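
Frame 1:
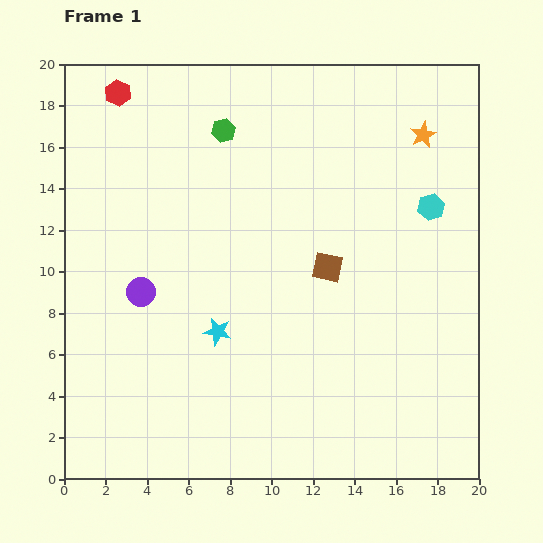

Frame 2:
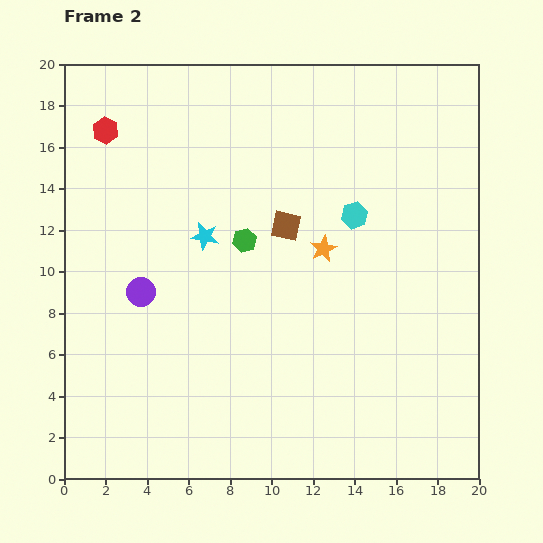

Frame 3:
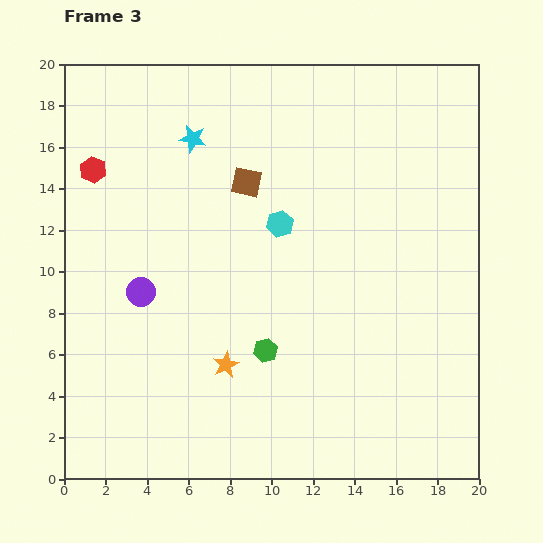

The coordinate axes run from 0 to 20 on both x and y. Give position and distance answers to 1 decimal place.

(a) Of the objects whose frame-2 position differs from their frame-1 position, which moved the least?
the red hexagon

(moved 1.9)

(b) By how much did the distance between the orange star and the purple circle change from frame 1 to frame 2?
-6.6

Distance in frame 1: 15.6. Distance in frame 2: 9.0.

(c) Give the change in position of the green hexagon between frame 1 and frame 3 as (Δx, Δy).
(2.0, -10.6)

The green hexagon was at (7.7, 16.8) in frame 1 and (9.7, 6.2) in frame 3.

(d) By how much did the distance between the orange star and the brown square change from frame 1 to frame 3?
+1.0

Distance in frame 1: 7.9. Distance in frame 3: 8.9.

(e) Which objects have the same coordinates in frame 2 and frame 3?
the purple circle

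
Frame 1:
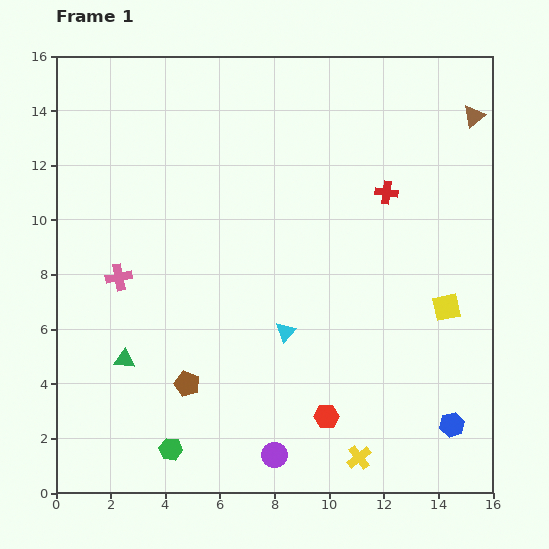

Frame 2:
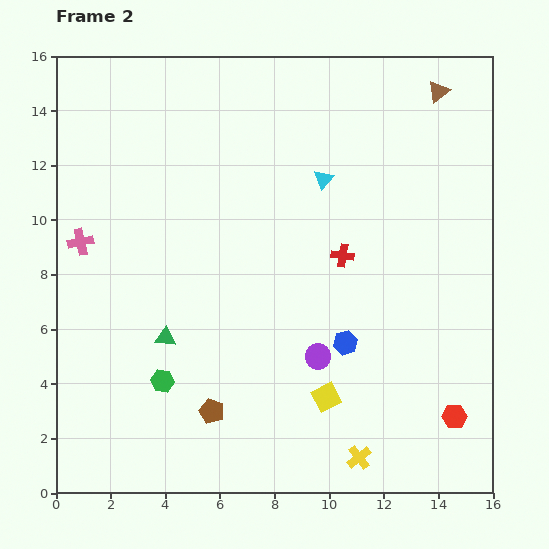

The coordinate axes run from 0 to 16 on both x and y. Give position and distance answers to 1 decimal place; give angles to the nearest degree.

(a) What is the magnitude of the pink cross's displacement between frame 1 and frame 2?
1.9

The pink cross moved from (2.3, 7.9) to (0.9, 9.2), a distance of √(1.4² + 1.3²) ≈ 1.9.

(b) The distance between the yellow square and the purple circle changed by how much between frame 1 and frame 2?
-6.8

Distance in frame 1: 8.3. Distance in frame 2: 1.5.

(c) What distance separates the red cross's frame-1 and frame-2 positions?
2.8

The red cross moved from (12.1, 11.0) to (10.5, 8.7), a distance of √(1.6² + 2.3²) ≈ 2.8.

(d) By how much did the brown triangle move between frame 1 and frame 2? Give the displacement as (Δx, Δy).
(-1.3, 0.9)

The brown triangle was at (15.3, 13.8) in frame 1 and (14.0, 14.7) in frame 2.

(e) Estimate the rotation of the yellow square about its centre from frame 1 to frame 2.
16° counter-clockwise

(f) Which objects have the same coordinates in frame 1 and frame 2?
the yellow cross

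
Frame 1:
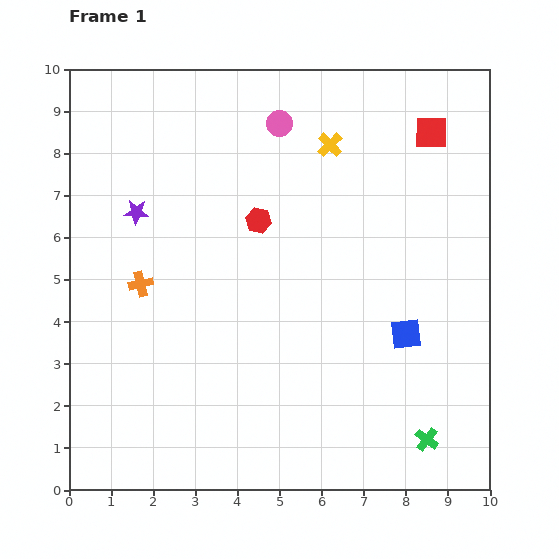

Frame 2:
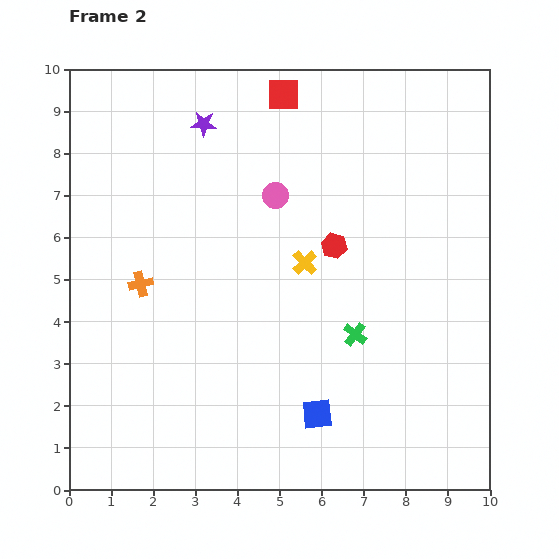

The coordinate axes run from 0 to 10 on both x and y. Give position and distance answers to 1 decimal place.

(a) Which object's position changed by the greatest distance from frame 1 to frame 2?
the red square

(moved 3.6; next 3.0)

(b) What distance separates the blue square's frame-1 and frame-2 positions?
2.8

The blue square moved from (8.0, 3.7) to (5.9, 1.8), a distance of √(2.1² + 1.9²) ≈ 2.8.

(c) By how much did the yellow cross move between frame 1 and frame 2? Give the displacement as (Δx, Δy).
(-0.6, -2.8)

The yellow cross was at (6.2, 8.2) in frame 1 and (5.6, 5.4) in frame 2.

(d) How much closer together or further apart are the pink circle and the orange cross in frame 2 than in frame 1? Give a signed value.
-1.2

Distance in frame 1: 5.0. Distance in frame 2: 3.8.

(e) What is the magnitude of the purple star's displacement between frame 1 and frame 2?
2.6

The purple star moved from (1.6, 6.6) to (3.2, 8.7), a distance of √(1.6² + 2.1²) ≈ 2.6.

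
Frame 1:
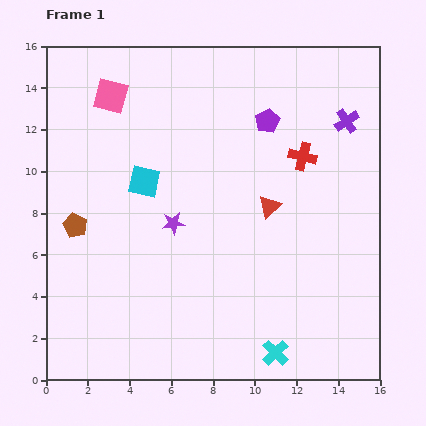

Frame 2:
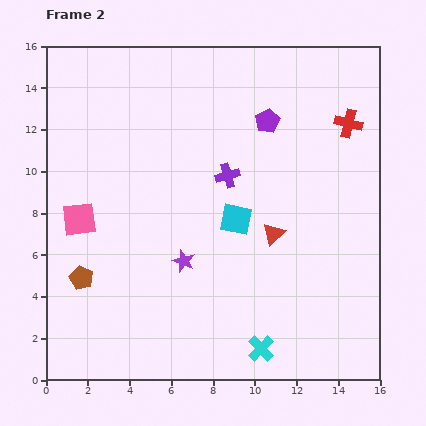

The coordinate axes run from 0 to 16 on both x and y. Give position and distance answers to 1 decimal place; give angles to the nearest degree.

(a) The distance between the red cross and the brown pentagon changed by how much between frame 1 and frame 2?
+3.4

Distance in frame 1: 11.4. Distance in frame 2: 14.8.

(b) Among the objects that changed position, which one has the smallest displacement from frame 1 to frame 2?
the cyan cross

(moved 0.7)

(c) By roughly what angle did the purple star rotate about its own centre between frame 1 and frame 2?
30° clockwise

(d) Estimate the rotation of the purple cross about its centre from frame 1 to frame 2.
18° clockwise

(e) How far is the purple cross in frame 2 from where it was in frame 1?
6.3

The purple cross moved from (14.4, 12.4) to (8.7, 9.8), a distance of √(5.7² + 2.6²) ≈ 6.3.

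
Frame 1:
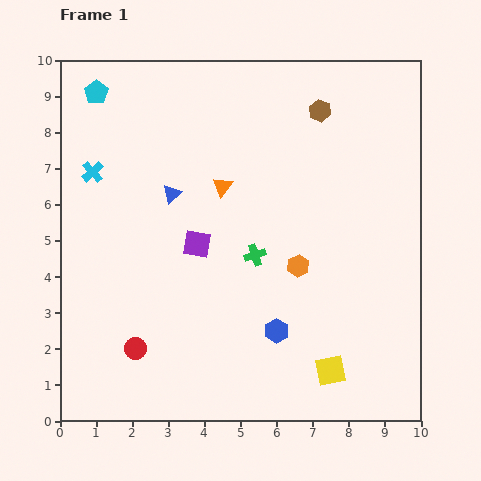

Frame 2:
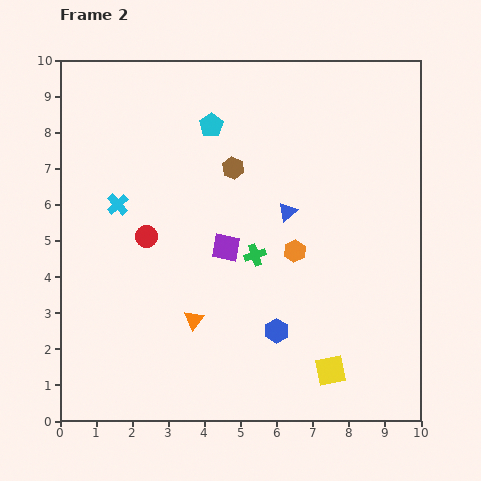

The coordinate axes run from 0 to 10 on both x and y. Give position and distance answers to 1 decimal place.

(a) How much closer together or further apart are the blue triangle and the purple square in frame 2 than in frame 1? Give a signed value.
+0.4

Distance in frame 1: 1.6. Distance in frame 2: 2.0.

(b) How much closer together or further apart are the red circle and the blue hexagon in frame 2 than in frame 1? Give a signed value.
+0.5

Distance in frame 1: 3.9. Distance in frame 2: 4.4.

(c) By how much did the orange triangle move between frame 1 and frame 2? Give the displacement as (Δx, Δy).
(-0.8, -3.7)

The orange triangle was at (4.5, 6.5) in frame 1 and (3.7, 2.8) in frame 2.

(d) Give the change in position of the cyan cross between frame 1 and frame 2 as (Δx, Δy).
(0.7, -0.9)

The cyan cross was at (0.9, 6.9) in frame 1 and (1.6, 6.0) in frame 2.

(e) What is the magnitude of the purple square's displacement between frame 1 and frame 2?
0.8

The purple square moved from (3.8, 4.9) to (4.6, 4.8), a distance of √(0.8² + 0.1²) ≈ 0.8.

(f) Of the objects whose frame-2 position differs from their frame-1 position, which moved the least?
the orange hexagon

(moved 0.4)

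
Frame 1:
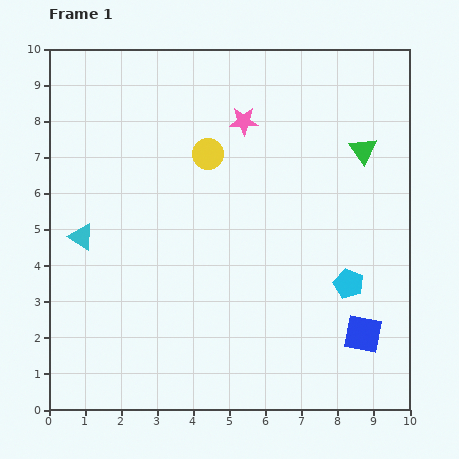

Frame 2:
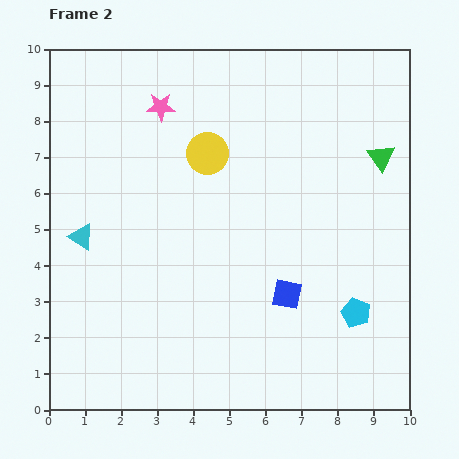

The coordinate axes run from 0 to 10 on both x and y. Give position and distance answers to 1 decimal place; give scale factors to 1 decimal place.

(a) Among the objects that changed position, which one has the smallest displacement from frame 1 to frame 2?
the green triangle

(moved 0.5)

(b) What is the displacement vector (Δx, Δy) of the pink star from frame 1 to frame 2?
(-2.3, 0.4)

The pink star was at (5.4, 8.0) in frame 1 and (3.1, 8.4) in frame 2.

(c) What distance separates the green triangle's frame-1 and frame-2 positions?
0.5

The green triangle moved from (8.7, 7.2) to (9.2, 7.0), a distance of √(0.5² + 0.2²) ≈ 0.5.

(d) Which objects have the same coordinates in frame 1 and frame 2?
the yellow circle, the cyan triangle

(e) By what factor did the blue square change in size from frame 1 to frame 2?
0.8×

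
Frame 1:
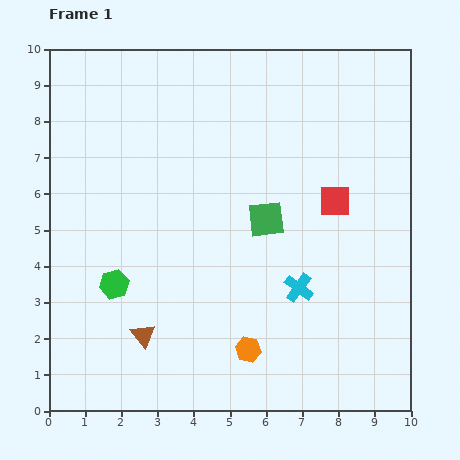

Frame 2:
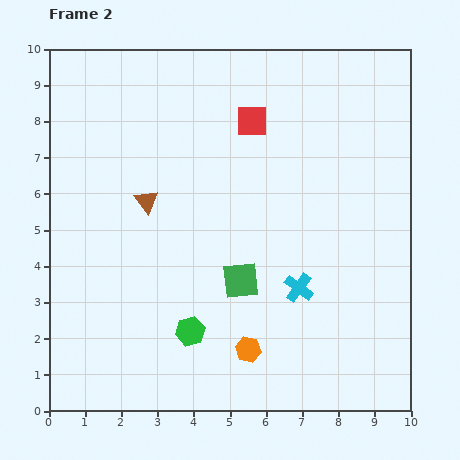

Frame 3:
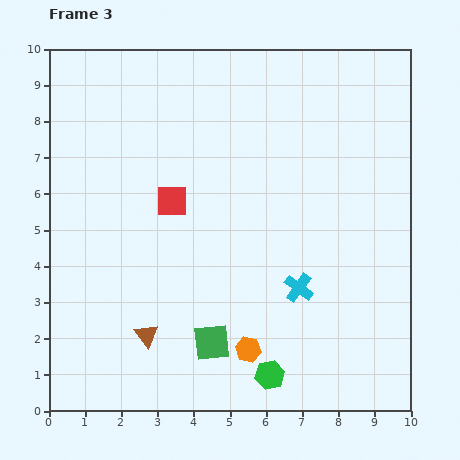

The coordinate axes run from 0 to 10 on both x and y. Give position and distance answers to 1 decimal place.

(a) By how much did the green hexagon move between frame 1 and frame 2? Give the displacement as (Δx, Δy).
(2.1, -1.3)

The green hexagon was at (1.8, 3.5) in frame 1 and (3.9, 2.2) in frame 2.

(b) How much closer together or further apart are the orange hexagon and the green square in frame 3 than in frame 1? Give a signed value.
-2.6

Distance in frame 1: 3.6. Distance in frame 3: 1.0.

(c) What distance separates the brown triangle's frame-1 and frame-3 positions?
0.1

The brown triangle moved from (2.6, 2.1) to (2.7, 2.1), a distance of √(0.1² + 0.0²) ≈ 0.1.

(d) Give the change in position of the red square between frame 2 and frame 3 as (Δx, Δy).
(-2.2, -2.2)

The red square was at (5.6, 8.0) in frame 2 and (3.4, 5.8) in frame 3.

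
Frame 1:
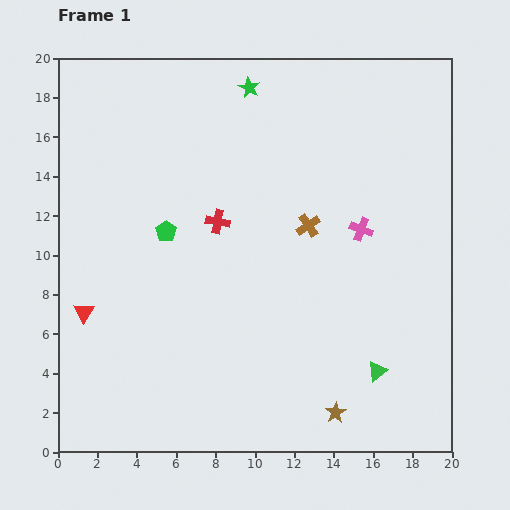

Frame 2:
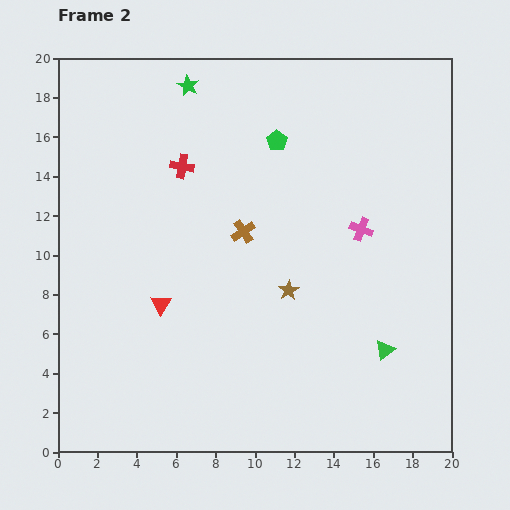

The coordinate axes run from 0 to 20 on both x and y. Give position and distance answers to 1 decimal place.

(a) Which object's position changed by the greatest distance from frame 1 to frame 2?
the green pentagon

(moved 7.2; next 6.6)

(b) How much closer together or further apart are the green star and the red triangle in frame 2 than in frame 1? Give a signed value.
-3.0

Distance in frame 1: 14.2. Distance in frame 2: 11.2.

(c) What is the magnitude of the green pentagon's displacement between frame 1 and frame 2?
7.2

The green pentagon moved from (5.5, 11.2) to (11.1, 15.8), a distance of √(5.6² + 4.6²) ≈ 7.2.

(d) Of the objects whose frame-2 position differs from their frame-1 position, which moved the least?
the green triangle

(moved 1.2)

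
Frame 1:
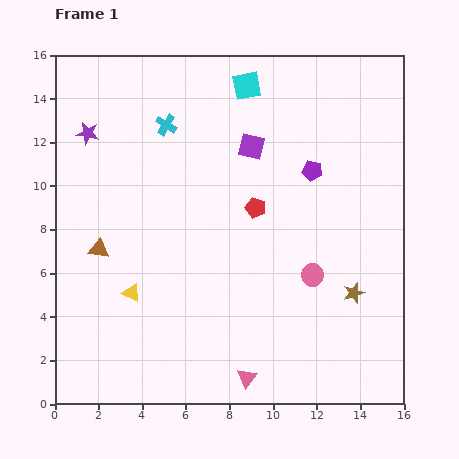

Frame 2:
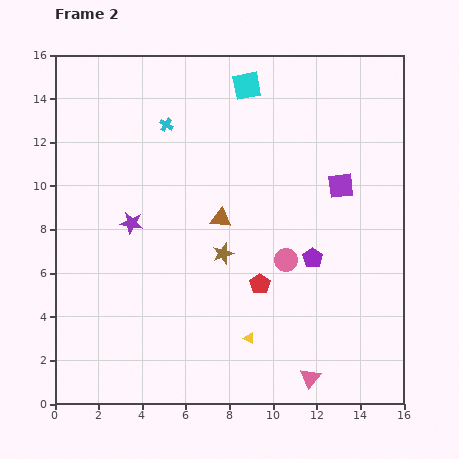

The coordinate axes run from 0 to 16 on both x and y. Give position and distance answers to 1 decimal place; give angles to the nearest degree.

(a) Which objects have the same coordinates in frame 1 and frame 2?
the cyan cross, the cyan square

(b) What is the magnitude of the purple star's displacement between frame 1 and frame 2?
4.6

The purple star moved from (1.5, 12.4) to (3.5, 8.3), a distance of √(2.0² + 4.1²) ≈ 4.6.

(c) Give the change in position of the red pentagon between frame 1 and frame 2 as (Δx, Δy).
(0.2, -3.5)

The red pentagon was at (9.2, 9.0) in frame 1 and (9.4, 5.5) in frame 2.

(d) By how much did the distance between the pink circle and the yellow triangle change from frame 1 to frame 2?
-4.3

Distance in frame 1: 8.3. Distance in frame 2: 4.0.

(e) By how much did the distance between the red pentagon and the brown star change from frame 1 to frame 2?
-3.8

Distance in frame 1: 6.0. Distance in frame 2: 2.2.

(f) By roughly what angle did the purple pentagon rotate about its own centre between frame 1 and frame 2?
24° clockwise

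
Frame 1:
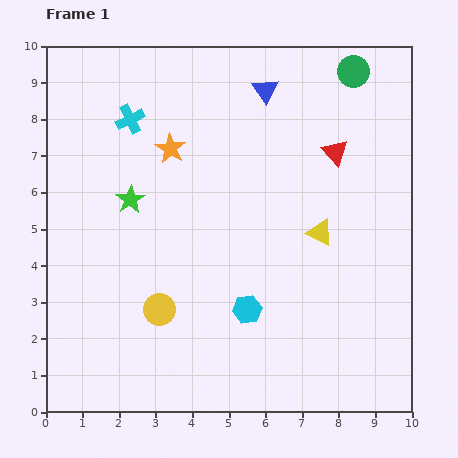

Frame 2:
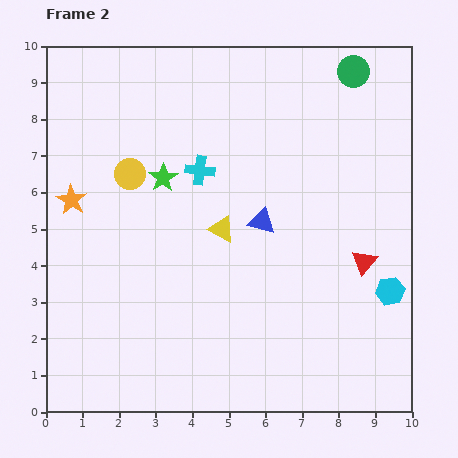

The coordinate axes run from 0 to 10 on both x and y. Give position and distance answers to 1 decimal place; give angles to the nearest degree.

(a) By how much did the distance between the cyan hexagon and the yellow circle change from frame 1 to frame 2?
+5.4

Distance in frame 1: 2.4. Distance in frame 2: 7.8.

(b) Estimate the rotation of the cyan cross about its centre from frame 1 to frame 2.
34° clockwise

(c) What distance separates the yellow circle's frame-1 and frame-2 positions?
3.8

The yellow circle moved from (3.1, 2.8) to (2.3, 6.5), a distance of √(0.8² + 3.7²) ≈ 3.8.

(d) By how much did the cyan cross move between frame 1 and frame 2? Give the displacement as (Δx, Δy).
(1.9, -1.4)

The cyan cross was at (2.3, 8.0) in frame 1 and (4.2, 6.6) in frame 2.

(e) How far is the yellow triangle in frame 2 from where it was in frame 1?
2.7

The yellow triangle moved from (7.5, 4.9) to (4.8, 5.0), a distance of √(2.7² + 0.1²) ≈ 2.7.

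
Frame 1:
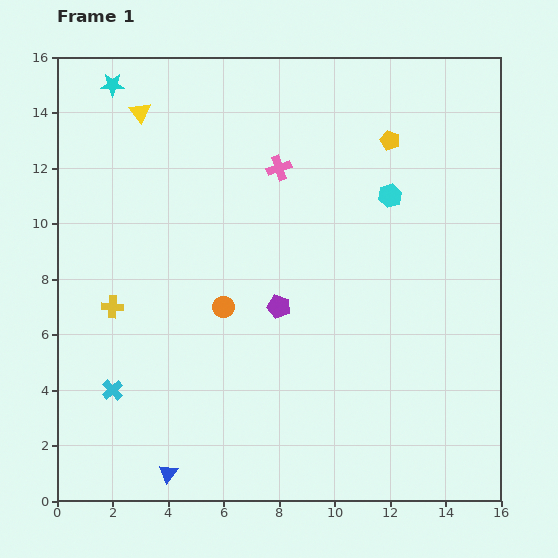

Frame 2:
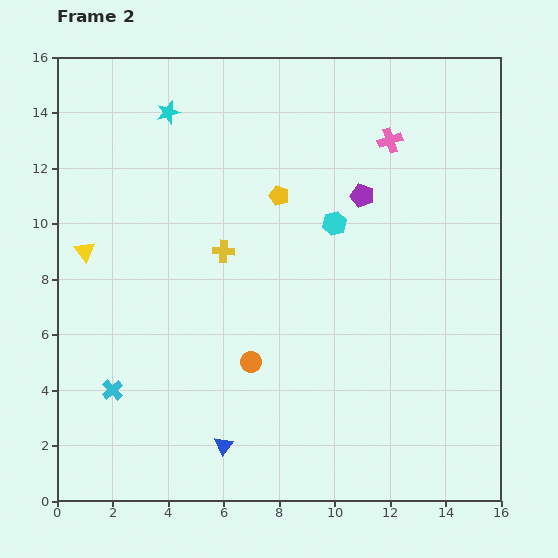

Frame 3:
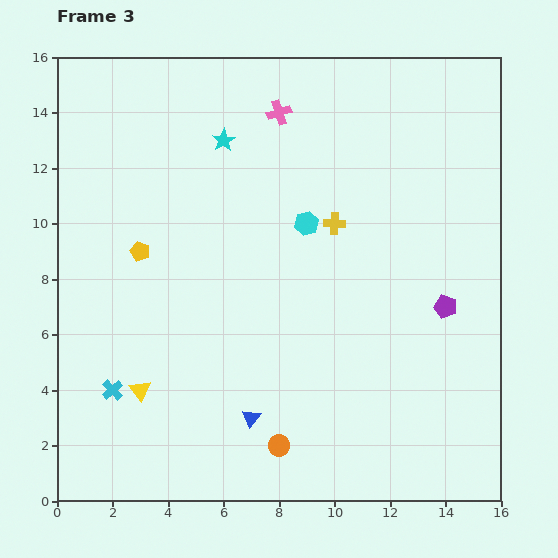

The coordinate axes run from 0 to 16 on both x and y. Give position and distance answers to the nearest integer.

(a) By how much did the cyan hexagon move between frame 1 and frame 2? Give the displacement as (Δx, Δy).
(-2, -1)

The cyan hexagon was at (12, 11) in frame 1 and (10, 10) in frame 2.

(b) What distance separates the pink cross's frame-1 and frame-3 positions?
2

The pink cross moved from (8, 12) to (8, 14), a distance of √(0² + 2²) ≈ 2.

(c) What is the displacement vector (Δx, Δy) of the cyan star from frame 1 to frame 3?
(4, -2)

The cyan star was at (2, 15) in frame 1 and (6, 13) in frame 3.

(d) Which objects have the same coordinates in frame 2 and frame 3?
the cyan cross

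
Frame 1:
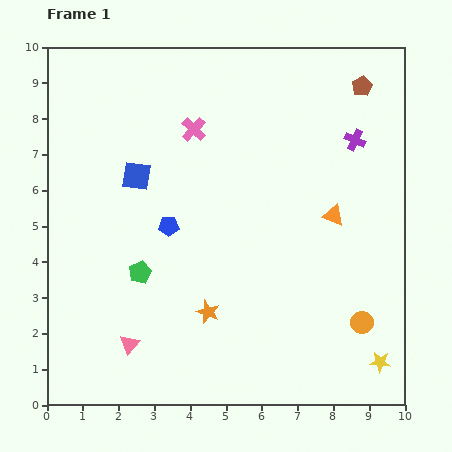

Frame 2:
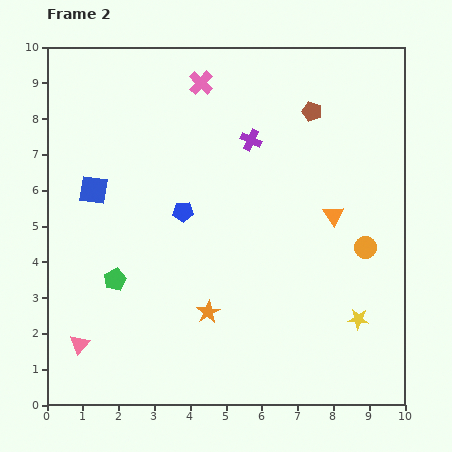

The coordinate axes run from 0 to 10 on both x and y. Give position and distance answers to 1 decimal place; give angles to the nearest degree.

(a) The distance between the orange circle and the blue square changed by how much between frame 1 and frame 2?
+0.3

Distance in frame 1: 7.5. Distance in frame 2: 7.8.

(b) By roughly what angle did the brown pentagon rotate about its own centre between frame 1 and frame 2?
24° counter-clockwise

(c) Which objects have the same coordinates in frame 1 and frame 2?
the orange triangle, the orange star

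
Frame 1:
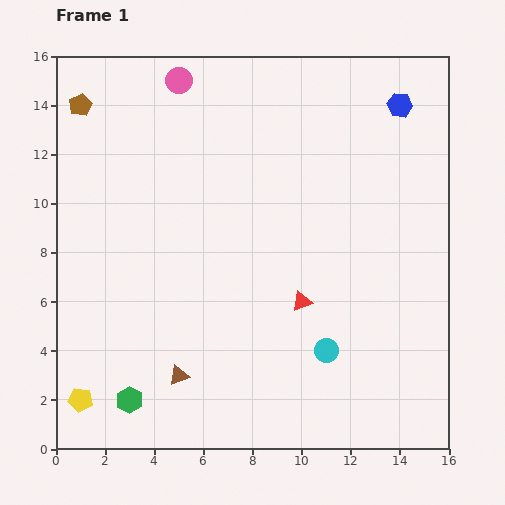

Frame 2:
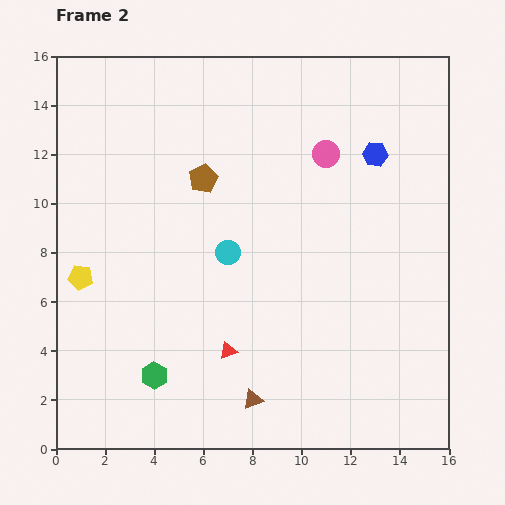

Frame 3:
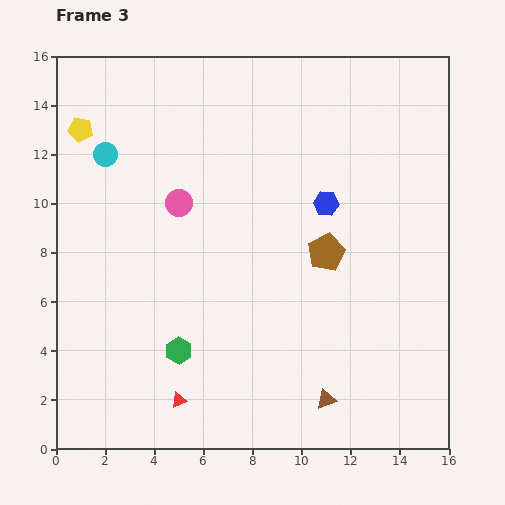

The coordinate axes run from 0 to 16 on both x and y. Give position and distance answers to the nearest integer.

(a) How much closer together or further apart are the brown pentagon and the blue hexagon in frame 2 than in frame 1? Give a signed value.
-6

Distance in frame 1: 13. Distance in frame 2: 7.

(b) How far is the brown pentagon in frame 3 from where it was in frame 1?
12

The brown pentagon moved from (1, 14) to (11, 8), a distance of √(10² + 6²) ≈ 12.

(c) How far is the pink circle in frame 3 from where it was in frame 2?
6

The pink circle moved from (11, 12) to (5, 10), a distance of √(6² + 2²) ≈ 6.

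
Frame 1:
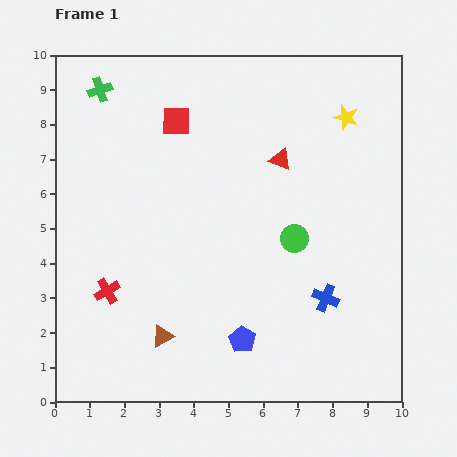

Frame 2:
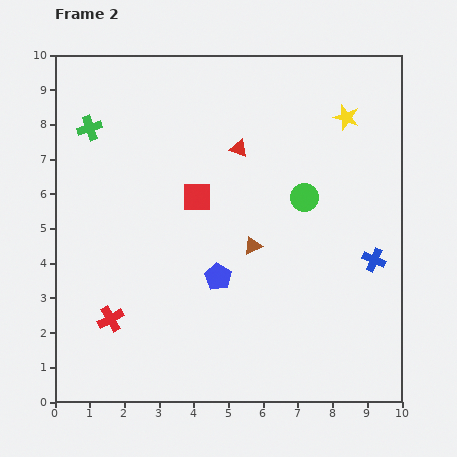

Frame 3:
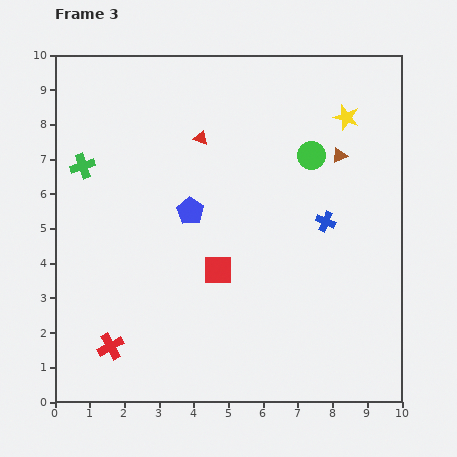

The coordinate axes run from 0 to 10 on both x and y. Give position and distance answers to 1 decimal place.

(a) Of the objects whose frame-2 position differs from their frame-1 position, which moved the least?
the red cross

(moved 0.8)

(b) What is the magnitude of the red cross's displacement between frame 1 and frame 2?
0.8

The red cross moved from (1.5, 3.2) to (1.6, 2.4), a distance of √(0.1² + 0.8²) ≈ 0.8.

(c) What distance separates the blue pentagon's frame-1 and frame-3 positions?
4.0

The blue pentagon moved from (5.4, 1.8) to (3.9, 5.5), a distance of √(1.5² + 3.7²) ≈ 4.0.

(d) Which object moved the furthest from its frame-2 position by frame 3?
the brown triangle

(moved 3.6; next 2.2)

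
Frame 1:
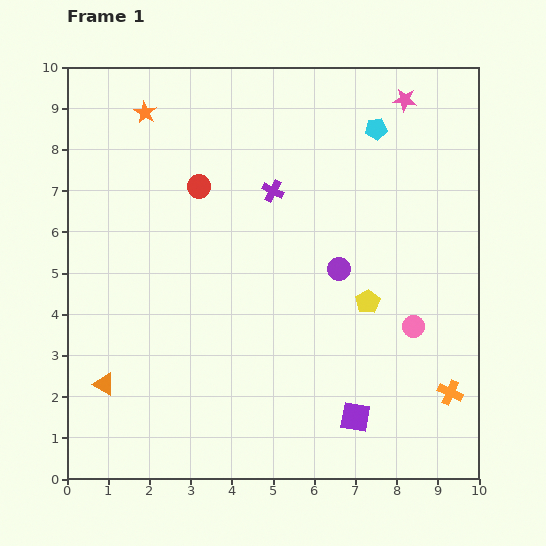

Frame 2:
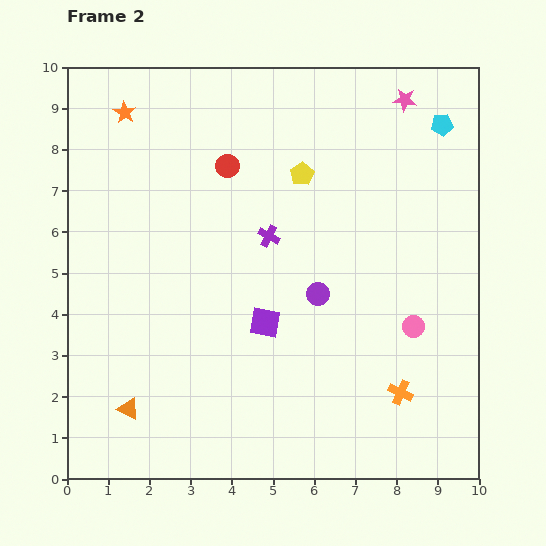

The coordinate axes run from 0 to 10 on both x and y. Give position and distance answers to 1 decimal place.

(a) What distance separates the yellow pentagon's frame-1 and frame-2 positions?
3.5

The yellow pentagon moved from (7.3, 4.3) to (5.7, 7.4), a distance of √(1.6² + 3.1²) ≈ 3.5.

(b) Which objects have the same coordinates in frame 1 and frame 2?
the pink circle, the pink star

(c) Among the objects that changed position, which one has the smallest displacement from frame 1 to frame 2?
the orange star

(moved 0.5)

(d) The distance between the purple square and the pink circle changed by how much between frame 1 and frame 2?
+1.0

Distance in frame 1: 2.6. Distance in frame 2: 3.6.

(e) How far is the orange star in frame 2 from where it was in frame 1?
0.5

The orange star moved from (1.9, 8.9) to (1.4, 8.9), a distance of √(0.5² + 0.0²) ≈ 0.5.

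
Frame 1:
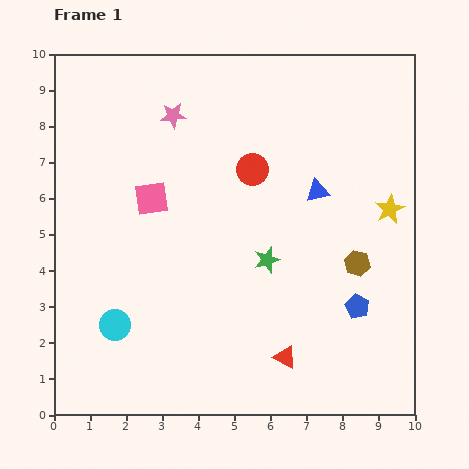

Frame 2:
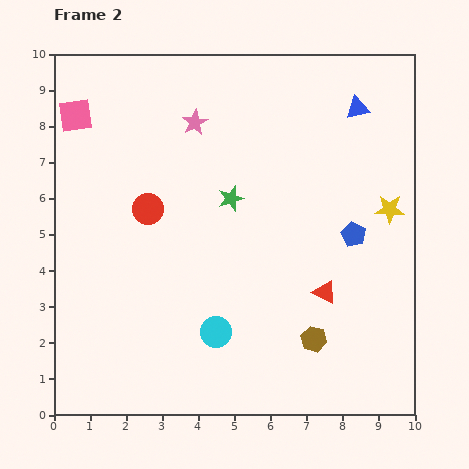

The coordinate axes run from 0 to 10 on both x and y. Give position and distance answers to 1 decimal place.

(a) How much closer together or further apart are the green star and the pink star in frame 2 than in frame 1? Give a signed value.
-2.5

Distance in frame 1: 4.8. Distance in frame 2: 2.3.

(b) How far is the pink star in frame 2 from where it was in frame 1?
0.6

The pink star moved from (3.3, 8.3) to (3.9, 8.1), a distance of √(0.6² + 0.2²) ≈ 0.6.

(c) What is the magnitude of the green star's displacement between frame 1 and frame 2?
2.0

The green star moved from (5.9, 4.3) to (4.9, 6.0), a distance of √(1.0² + 1.7²) ≈ 2.0.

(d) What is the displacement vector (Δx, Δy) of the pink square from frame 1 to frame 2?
(-2.1, 2.3)

The pink square was at (2.7, 6.0) in frame 1 and (0.6, 8.3) in frame 2.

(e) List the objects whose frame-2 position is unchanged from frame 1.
the yellow star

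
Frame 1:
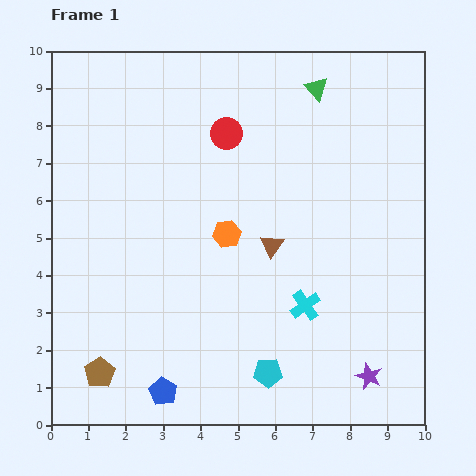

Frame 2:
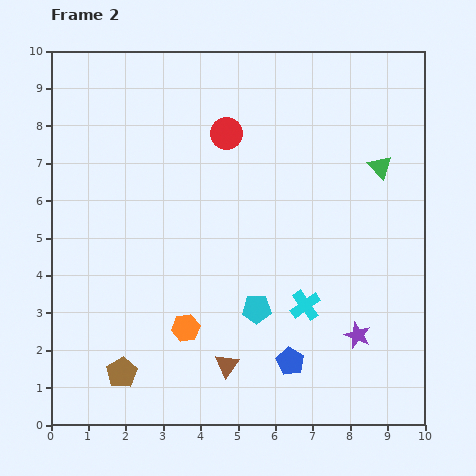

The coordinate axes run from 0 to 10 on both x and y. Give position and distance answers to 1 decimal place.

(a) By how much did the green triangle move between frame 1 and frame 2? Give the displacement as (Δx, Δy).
(1.7, -2.1)

The green triangle was at (7.1, 9.0) in frame 1 and (8.8, 6.9) in frame 2.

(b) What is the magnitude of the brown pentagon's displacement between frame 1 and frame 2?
0.6

The brown pentagon moved from (1.3, 1.4) to (1.9, 1.4), a distance of √(0.6² + 0.0²) ≈ 0.6.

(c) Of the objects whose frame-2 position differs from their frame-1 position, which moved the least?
the brown pentagon

(moved 0.6)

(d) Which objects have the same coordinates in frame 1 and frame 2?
the red circle, the cyan cross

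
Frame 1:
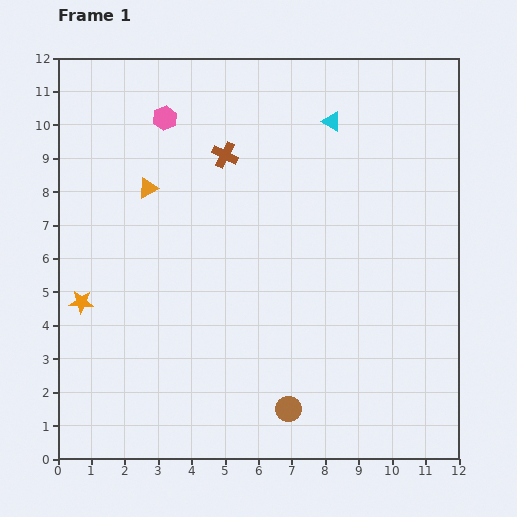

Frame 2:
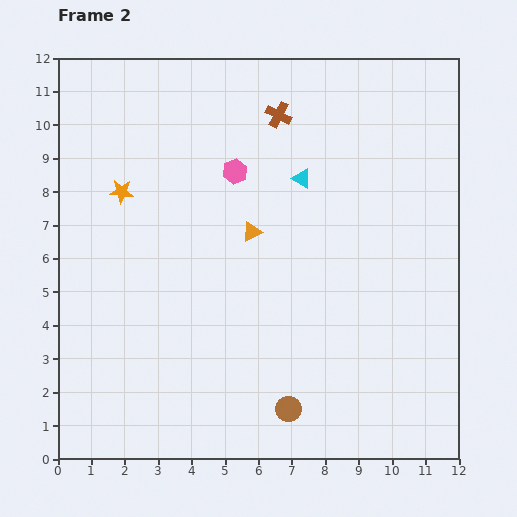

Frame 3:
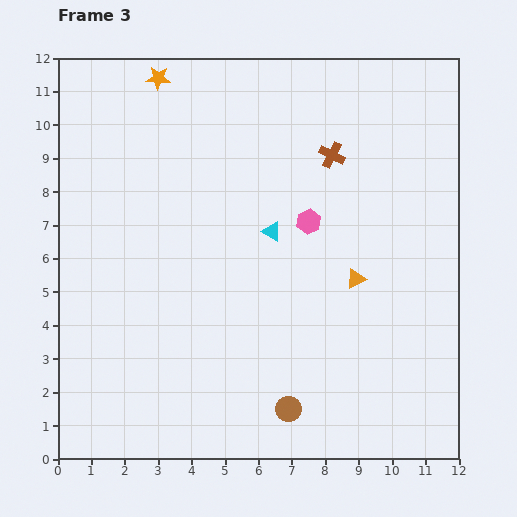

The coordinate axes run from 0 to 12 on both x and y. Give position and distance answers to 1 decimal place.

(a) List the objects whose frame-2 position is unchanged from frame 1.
the brown circle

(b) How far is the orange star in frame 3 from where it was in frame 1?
7.1

The orange star moved from (0.7, 4.7) to (3.0, 11.4), a distance of √(2.3² + 6.7²) ≈ 7.1.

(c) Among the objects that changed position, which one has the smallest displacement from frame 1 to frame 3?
the brown cross

(moved 3.2)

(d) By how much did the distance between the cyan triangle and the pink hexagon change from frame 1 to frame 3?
-3.9

Distance in frame 1: 5.0. Distance in frame 3: 1.1.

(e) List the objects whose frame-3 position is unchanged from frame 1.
the brown circle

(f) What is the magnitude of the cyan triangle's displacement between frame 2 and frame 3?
1.8

The cyan triangle moved from (7.3, 8.4) to (6.4, 6.8), a distance of √(0.9² + 1.6²) ≈ 1.8.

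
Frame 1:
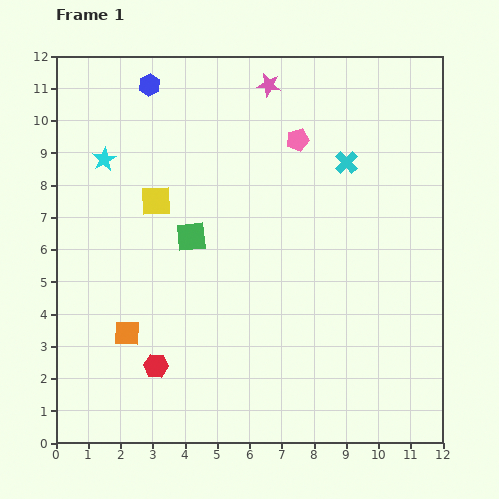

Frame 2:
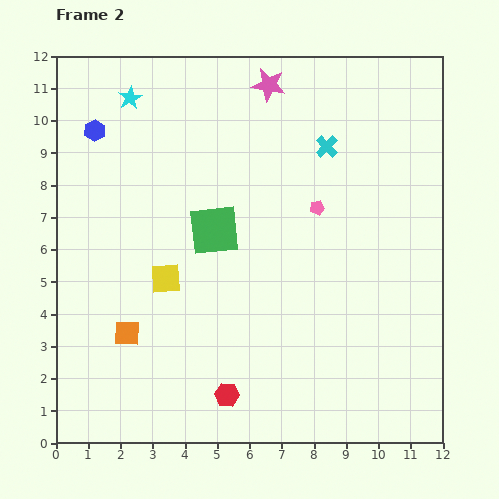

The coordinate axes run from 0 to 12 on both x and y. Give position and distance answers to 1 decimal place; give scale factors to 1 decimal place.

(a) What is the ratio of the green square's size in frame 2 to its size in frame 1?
1.7×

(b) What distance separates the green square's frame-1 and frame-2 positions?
0.7

The green square moved from (4.2, 6.4) to (4.9, 6.6), a distance of √(0.7² + 0.2²) ≈ 0.7.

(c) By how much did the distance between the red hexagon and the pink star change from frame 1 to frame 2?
+0.3

Distance in frame 1: 9.4. Distance in frame 2: 9.7.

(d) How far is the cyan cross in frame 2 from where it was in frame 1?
0.8

The cyan cross moved from (9.0, 8.7) to (8.4, 9.2), a distance of √(0.6² + 0.5²) ≈ 0.8.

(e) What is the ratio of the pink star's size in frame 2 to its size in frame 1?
1.4×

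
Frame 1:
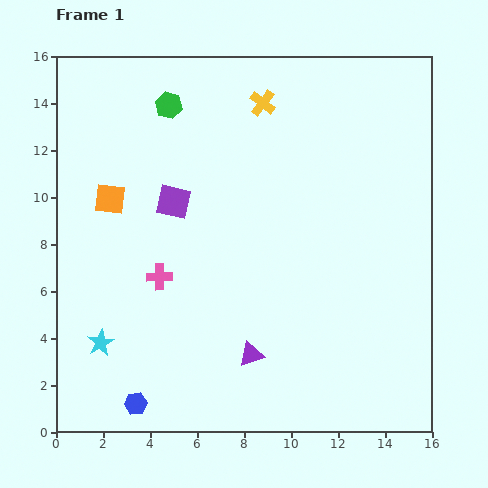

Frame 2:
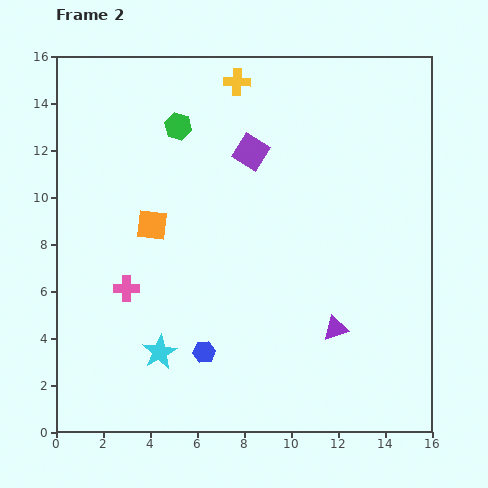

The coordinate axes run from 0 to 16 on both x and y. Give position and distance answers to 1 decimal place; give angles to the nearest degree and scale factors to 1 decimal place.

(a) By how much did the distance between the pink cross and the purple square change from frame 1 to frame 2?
+4.6

Distance in frame 1: 3.3. Distance in frame 2: 7.9.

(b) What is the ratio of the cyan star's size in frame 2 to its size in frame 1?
1.3×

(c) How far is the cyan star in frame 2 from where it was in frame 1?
2.5

The cyan star moved from (1.9, 3.8) to (4.4, 3.4), a distance of √(2.5² + 0.4²) ≈ 2.5.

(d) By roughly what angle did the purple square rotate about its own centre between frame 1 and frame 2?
19° clockwise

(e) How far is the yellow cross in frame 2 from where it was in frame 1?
1.4

The yellow cross moved from (8.8, 14.0) to (7.7, 14.9), a distance of √(1.1² + 0.9²) ≈ 1.4.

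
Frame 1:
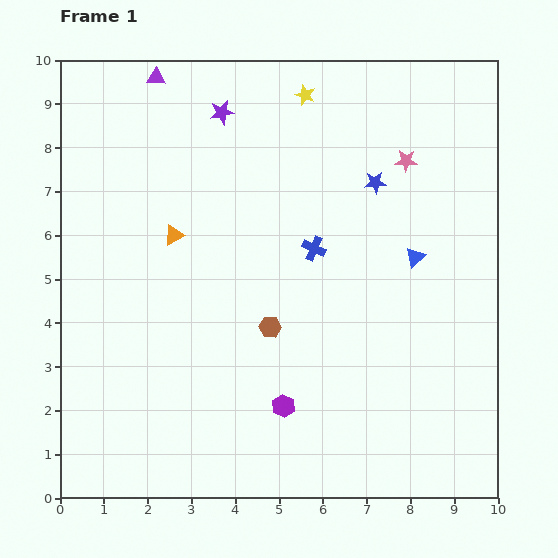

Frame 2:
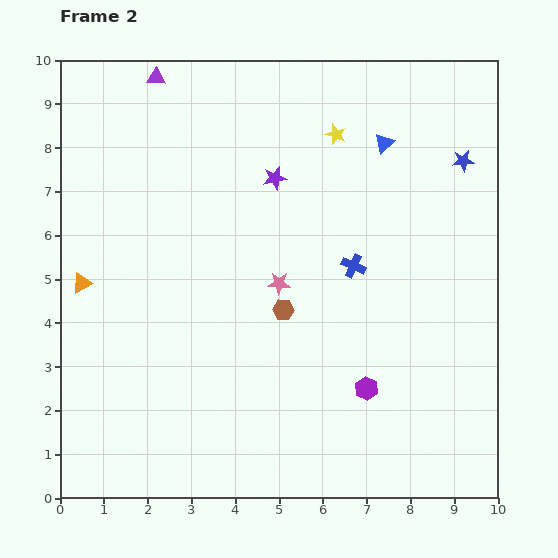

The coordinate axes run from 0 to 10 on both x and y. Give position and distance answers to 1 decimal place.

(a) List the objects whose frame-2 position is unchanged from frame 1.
the purple triangle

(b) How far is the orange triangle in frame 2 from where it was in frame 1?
2.4

The orange triangle moved from (2.6, 6.0) to (0.5, 4.9), a distance of √(2.1² + 1.1²) ≈ 2.4.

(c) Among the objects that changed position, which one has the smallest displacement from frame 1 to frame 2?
the brown hexagon

(moved 0.5)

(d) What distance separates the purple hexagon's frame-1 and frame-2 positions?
1.9

The purple hexagon moved from (5.1, 2.1) to (7.0, 2.5), a distance of √(1.9² + 0.4²) ≈ 1.9.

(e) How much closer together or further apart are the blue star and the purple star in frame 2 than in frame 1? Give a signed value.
+0.5

Distance in frame 1: 3.8. Distance in frame 2: 4.3.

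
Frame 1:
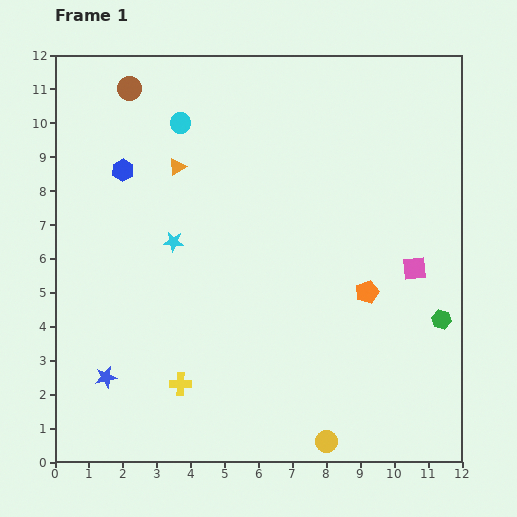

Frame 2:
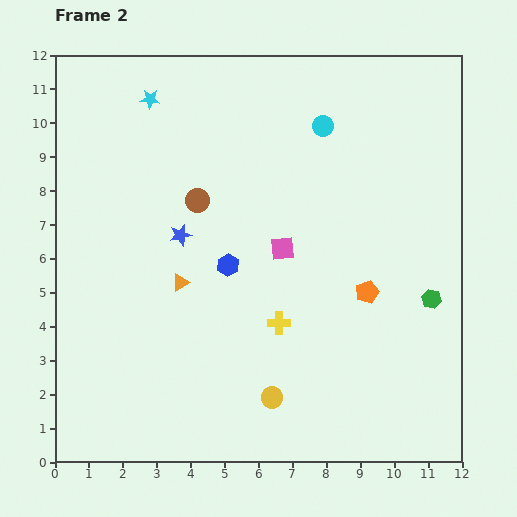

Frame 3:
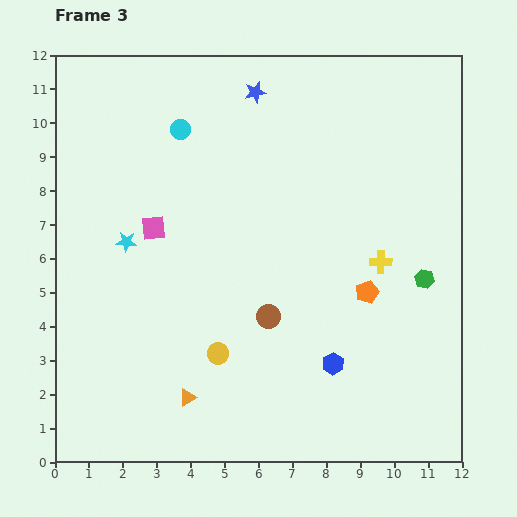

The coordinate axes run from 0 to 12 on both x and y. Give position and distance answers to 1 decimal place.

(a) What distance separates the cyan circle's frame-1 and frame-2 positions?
4.2

The cyan circle moved from (3.7, 10.0) to (7.9, 9.9), a distance of √(4.2² + 0.1²) ≈ 4.2.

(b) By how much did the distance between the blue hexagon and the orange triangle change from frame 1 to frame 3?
+2.8

Distance in frame 1: 1.6. Distance in frame 3: 4.4.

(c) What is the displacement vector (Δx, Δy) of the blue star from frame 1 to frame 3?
(4.4, 8.4)

The blue star was at (1.5, 2.5) in frame 1 and (5.9, 10.9) in frame 3.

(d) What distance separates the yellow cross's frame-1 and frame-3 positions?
6.9

The yellow cross moved from (3.7, 2.3) to (9.6, 5.9), a distance of √(5.9² + 3.6²) ≈ 6.9.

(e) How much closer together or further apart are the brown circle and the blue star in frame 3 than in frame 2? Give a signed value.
+5.5

Distance in frame 2: 1.1. Distance in frame 3: 6.6.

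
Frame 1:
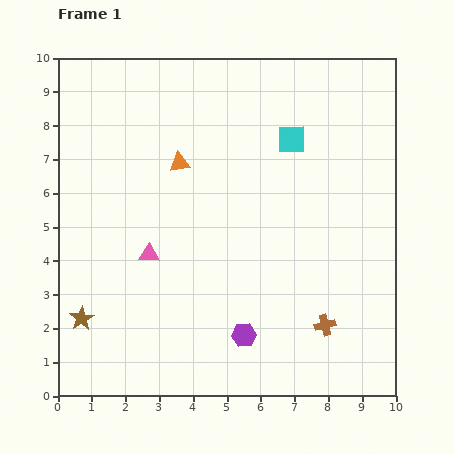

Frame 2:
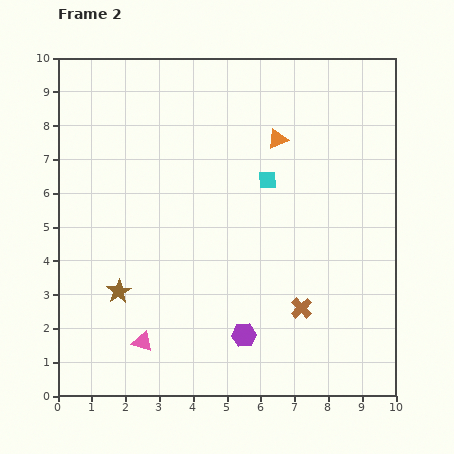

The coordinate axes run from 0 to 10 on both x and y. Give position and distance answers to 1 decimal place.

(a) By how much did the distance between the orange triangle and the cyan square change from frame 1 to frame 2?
-2.2

Distance in frame 1: 3.4. Distance in frame 2: 1.2.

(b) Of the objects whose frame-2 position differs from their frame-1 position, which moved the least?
the brown cross

(moved 0.9)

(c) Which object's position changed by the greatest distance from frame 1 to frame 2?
the orange triangle

(moved 3.0; next 2.6)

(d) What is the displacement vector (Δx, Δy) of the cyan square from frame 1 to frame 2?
(-0.7, -1.2)

The cyan square was at (6.9, 7.6) in frame 1 and (6.2, 6.4) in frame 2.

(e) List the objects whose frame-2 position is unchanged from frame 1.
the purple hexagon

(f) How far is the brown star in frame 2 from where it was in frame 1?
1.4

The brown star moved from (0.7, 2.3) to (1.8, 3.1), a distance of √(1.1² + 0.8²) ≈ 1.4.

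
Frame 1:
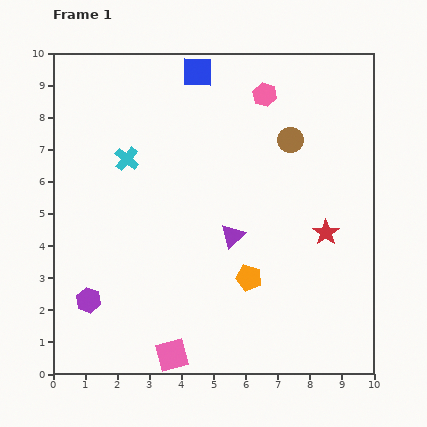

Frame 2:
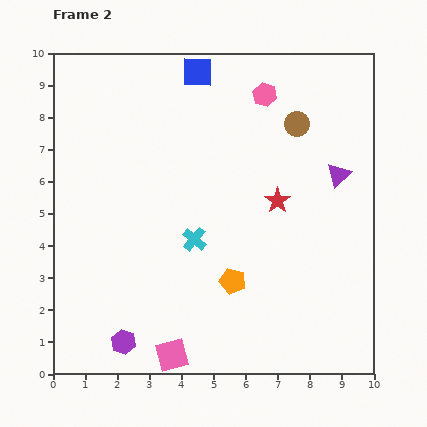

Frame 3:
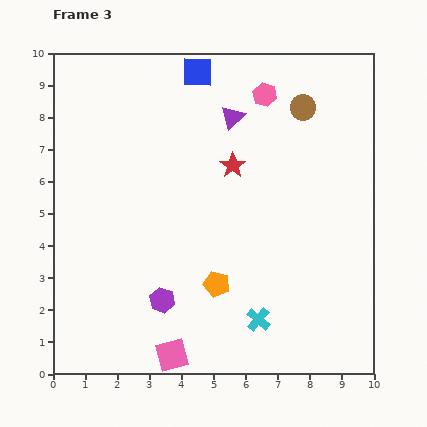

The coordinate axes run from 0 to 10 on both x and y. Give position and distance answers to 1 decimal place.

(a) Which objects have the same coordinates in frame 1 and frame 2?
the pink square, the blue square, the pink hexagon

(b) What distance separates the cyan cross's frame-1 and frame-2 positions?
3.3

The cyan cross moved from (2.3, 6.7) to (4.4, 4.2), a distance of √(2.1² + 2.5²) ≈ 3.3.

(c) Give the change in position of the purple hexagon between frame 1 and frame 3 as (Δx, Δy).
(2.3, 0.0)

The purple hexagon was at (1.1, 2.3) in frame 1 and (3.4, 2.3) in frame 3.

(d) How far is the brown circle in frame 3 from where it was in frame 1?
1.1

The brown circle moved from (7.4, 7.3) to (7.8, 8.3), a distance of √(0.4² + 1.0²) ≈ 1.1.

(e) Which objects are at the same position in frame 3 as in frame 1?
the pink square, the blue square, the pink hexagon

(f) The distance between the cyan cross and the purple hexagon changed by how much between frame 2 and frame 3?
-0.8

Distance in frame 2: 3.9. Distance in frame 3: 3.1.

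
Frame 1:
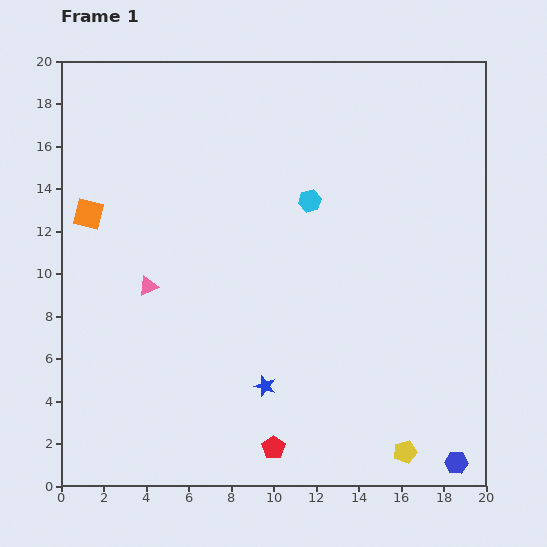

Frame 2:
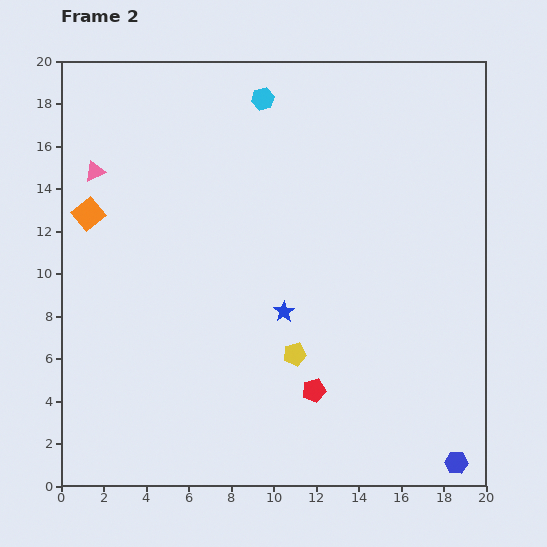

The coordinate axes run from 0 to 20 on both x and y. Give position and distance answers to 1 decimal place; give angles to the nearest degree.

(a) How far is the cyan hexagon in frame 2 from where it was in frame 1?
5.3

The cyan hexagon moved from (11.7, 13.4) to (9.5, 18.2), a distance of √(2.2² + 4.8²) ≈ 5.3.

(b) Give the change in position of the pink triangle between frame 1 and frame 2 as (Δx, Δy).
(-2.5, 5.4)

The pink triangle was at (4.1, 9.4) in frame 1 and (1.6, 14.8) in frame 2.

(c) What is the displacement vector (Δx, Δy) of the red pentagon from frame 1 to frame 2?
(1.9, 2.7)

The red pentagon was at (10.0, 1.8) in frame 1 and (11.9, 4.5) in frame 2.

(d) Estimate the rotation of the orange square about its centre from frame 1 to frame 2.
36° clockwise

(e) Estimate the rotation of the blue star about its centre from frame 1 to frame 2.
21° clockwise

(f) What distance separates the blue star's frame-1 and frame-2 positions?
3.6

The blue star moved from (9.6, 4.7) to (10.5, 8.2), a distance of √(0.9² + 3.5²) ≈ 3.6.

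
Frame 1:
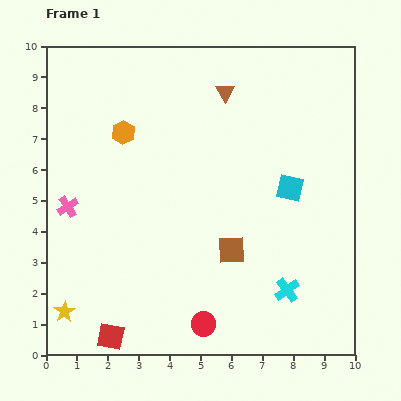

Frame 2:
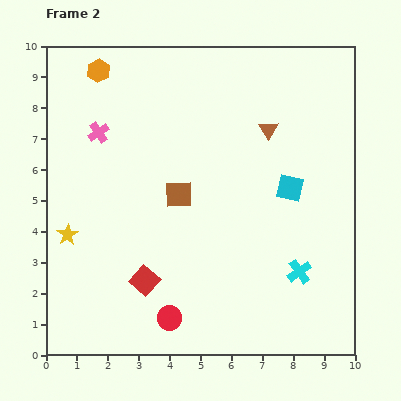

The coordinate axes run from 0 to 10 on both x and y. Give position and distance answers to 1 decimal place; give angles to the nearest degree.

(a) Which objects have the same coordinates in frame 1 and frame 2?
the cyan square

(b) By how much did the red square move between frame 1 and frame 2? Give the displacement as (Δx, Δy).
(1.1, 1.8)

The red square was at (2.1, 0.6) in frame 1 and (3.2, 2.4) in frame 2.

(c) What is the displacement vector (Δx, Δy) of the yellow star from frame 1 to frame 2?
(0.1, 2.5)

The yellow star was at (0.6, 1.4) in frame 1 and (0.7, 3.9) in frame 2.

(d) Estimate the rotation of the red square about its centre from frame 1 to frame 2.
31° clockwise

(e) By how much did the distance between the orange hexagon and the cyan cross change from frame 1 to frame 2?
+1.8

Distance in frame 1: 7.4. Distance in frame 2: 9.2.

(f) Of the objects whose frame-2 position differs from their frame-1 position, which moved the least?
the cyan cross

(moved 0.7)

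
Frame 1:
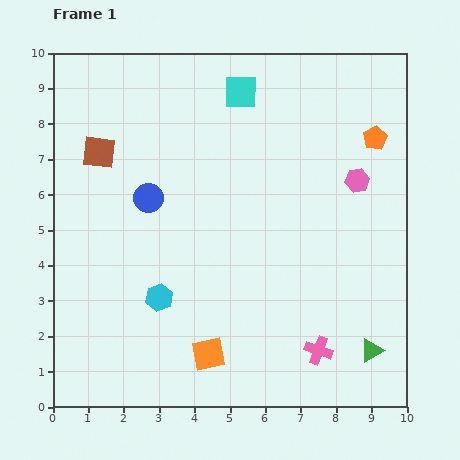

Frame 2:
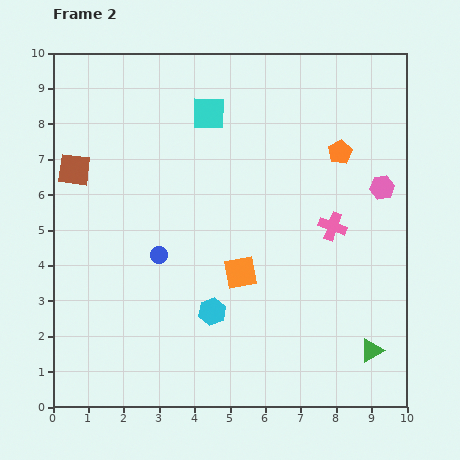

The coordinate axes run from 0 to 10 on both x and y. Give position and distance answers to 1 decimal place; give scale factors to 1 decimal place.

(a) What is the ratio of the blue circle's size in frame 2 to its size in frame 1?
0.6×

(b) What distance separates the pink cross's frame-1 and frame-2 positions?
3.5

The pink cross moved from (7.5, 1.6) to (7.9, 5.1), a distance of √(0.4² + 3.5²) ≈ 3.5.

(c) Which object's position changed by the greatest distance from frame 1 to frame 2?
the pink cross

(moved 3.5; next 2.5)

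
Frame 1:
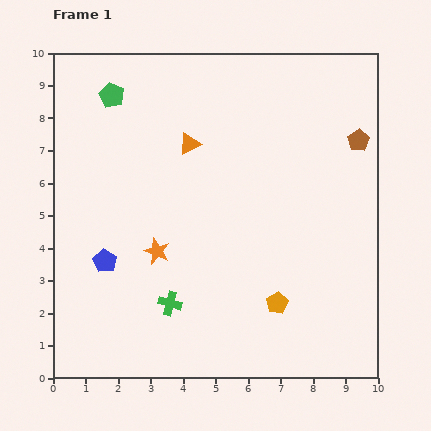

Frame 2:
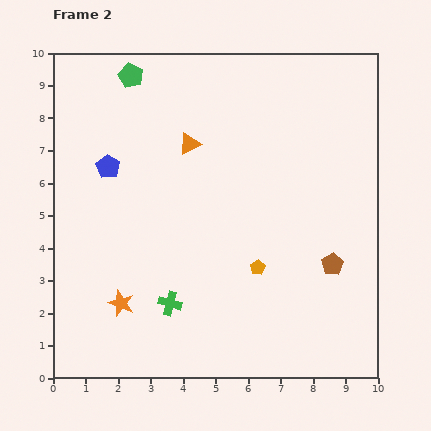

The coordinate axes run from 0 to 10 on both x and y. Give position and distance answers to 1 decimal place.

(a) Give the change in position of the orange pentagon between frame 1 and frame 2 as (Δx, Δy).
(-0.6, 1.1)

The orange pentagon was at (6.9, 2.3) in frame 1 and (6.3, 3.4) in frame 2.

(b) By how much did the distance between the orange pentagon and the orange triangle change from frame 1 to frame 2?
-1.3

Distance in frame 1: 5.6. Distance in frame 2: 4.3.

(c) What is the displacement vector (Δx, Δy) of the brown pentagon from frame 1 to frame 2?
(-0.8, -3.8)

The brown pentagon was at (9.4, 7.3) in frame 1 and (8.6, 3.5) in frame 2.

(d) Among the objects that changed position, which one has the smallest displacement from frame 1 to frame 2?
the green pentagon

(moved 0.8)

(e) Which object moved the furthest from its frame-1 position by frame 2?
the brown pentagon

(moved 3.9; next 2.9)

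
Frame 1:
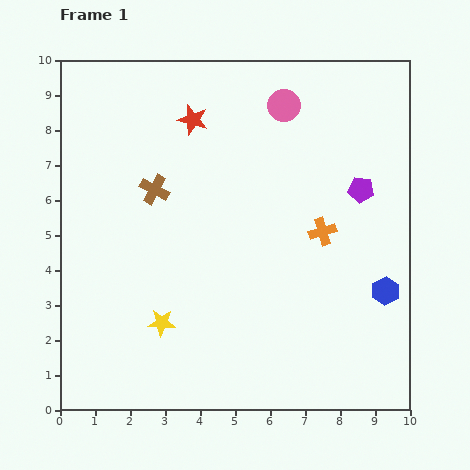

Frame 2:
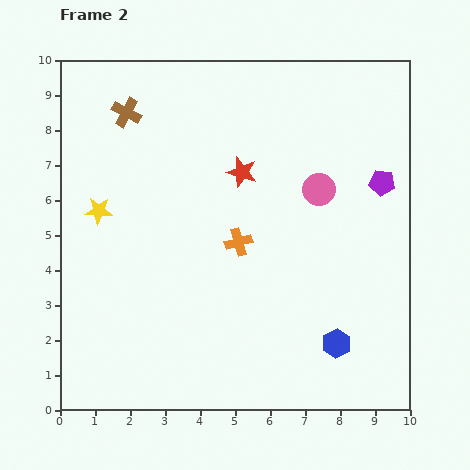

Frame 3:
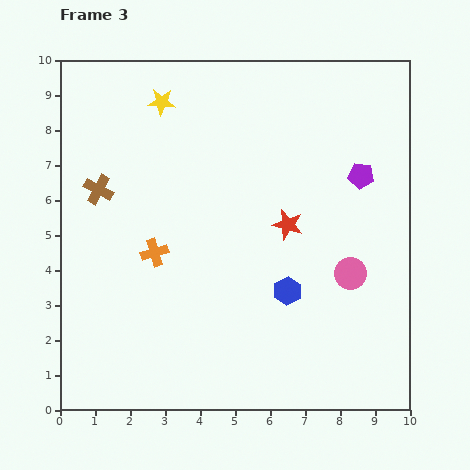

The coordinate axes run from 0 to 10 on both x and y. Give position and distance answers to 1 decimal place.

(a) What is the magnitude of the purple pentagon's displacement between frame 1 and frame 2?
0.6

The purple pentagon moved from (8.6, 6.3) to (9.2, 6.5), a distance of √(0.6² + 0.2²) ≈ 0.6.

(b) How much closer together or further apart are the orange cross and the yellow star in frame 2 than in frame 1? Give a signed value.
-1.2

Distance in frame 1: 5.3. Distance in frame 2: 4.1.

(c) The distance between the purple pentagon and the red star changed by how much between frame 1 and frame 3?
-2.7

Distance in frame 1: 5.2. Distance in frame 3: 2.5.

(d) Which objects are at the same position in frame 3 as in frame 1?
none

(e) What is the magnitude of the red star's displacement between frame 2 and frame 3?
2.0

The red star moved from (5.2, 6.8) to (6.5, 5.3), a distance of √(1.3² + 1.5²) ≈ 2.0.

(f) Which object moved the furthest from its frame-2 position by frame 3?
the yellow star

(moved 3.6; next 2.6)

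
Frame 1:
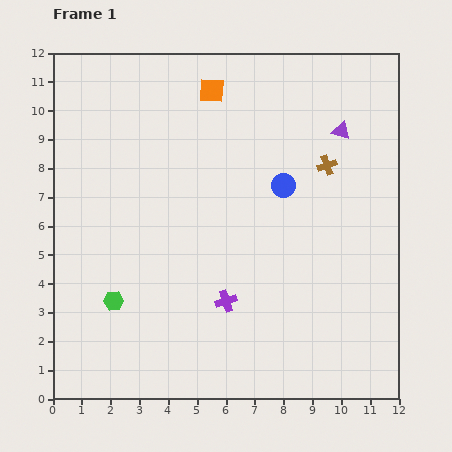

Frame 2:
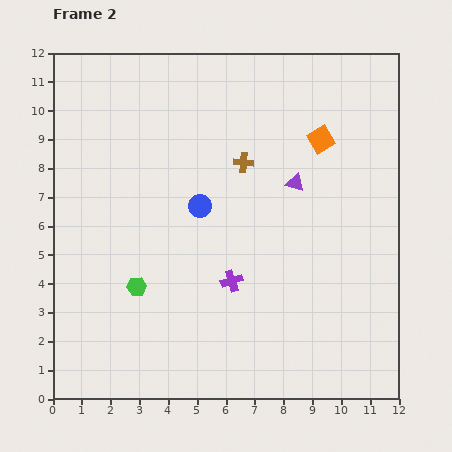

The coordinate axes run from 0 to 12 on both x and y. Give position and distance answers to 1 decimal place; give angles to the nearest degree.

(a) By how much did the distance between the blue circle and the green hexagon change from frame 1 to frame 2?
-3.5

Distance in frame 1: 7.1. Distance in frame 2: 3.6.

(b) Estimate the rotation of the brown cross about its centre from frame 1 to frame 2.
24° clockwise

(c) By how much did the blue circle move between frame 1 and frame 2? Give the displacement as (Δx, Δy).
(-2.9, -0.7)

The blue circle was at (8.0, 7.4) in frame 1 and (5.1, 6.7) in frame 2.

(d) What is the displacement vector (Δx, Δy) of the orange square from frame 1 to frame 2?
(3.8, -1.7)

The orange square was at (5.5, 10.7) in frame 1 and (9.3, 9.0) in frame 2.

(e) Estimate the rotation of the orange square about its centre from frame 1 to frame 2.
36° counter-clockwise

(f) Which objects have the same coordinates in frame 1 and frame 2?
none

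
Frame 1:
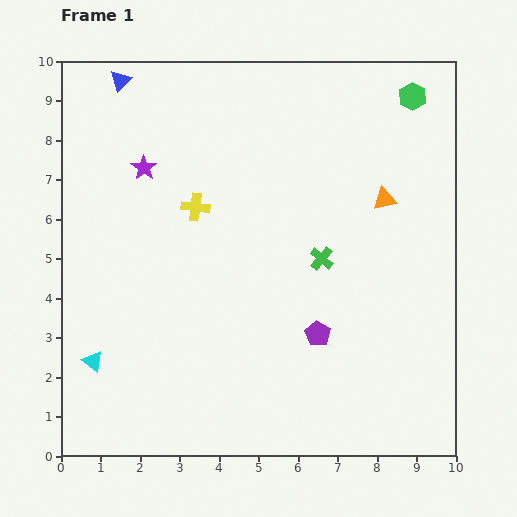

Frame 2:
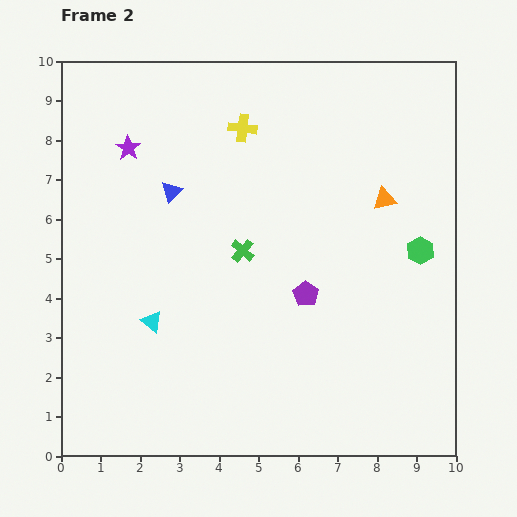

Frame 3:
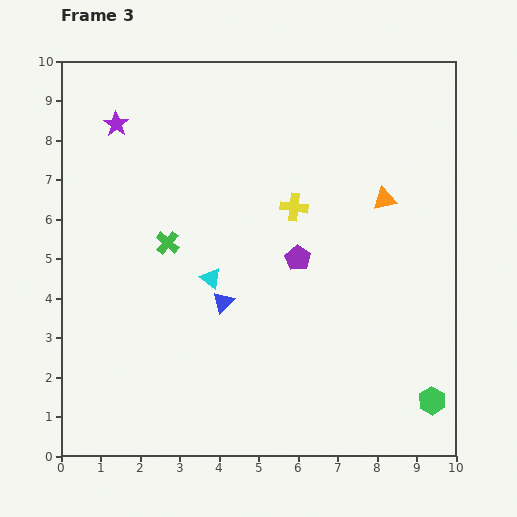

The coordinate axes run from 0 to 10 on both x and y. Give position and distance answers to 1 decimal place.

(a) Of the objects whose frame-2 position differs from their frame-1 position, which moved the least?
the purple star

(moved 0.6)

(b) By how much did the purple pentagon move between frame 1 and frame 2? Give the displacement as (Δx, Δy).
(-0.3, 1.0)

The purple pentagon was at (6.5, 3.1) in frame 1 and (6.2, 4.1) in frame 2.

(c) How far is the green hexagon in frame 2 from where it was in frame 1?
3.9

The green hexagon moved from (8.9, 9.1) to (9.1, 5.2), a distance of √(0.2² + 3.9²) ≈ 3.9.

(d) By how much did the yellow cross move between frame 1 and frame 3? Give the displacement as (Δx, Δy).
(2.5, 0.0)

The yellow cross was at (3.4, 6.3) in frame 1 and (5.9, 6.3) in frame 3.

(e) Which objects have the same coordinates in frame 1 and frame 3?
the orange triangle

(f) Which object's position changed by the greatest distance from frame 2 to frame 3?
the green hexagon

(moved 3.8; next 3.1)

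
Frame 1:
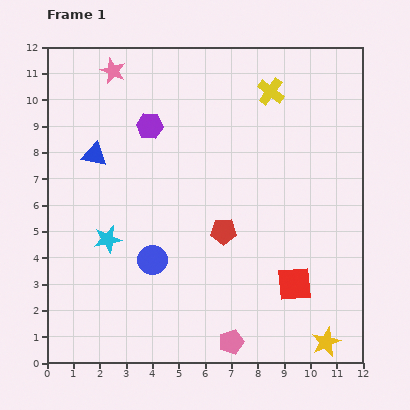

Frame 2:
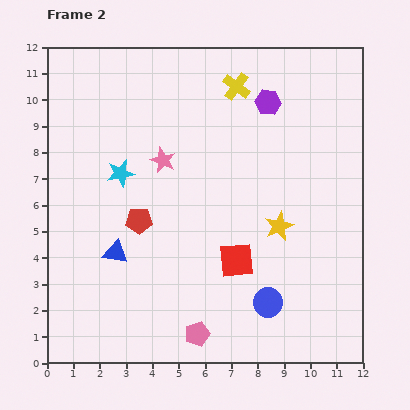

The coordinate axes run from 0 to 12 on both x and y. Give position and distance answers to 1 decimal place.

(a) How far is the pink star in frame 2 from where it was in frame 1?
3.9

The pink star moved from (2.5, 11.1) to (4.4, 7.7), a distance of √(1.9² + 3.4²) ≈ 3.9.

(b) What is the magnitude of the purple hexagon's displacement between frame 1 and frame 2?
4.6

The purple hexagon moved from (3.9, 9.0) to (8.4, 9.9), a distance of √(4.5² + 0.9²) ≈ 4.6.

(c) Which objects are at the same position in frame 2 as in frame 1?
none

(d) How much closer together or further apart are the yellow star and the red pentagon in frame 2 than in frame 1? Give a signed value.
-0.4

Distance in frame 1: 5.7. Distance in frame 2: 5.3.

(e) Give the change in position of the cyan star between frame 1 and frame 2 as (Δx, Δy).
(0.5, 2.5)

The cyan star was at (2.3, 4.7) in frame 1 and (2.8, 7.2) in frame 2.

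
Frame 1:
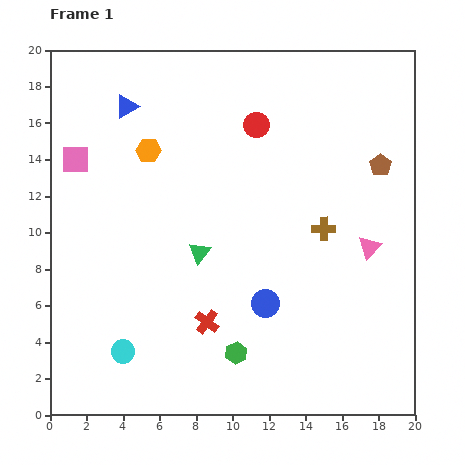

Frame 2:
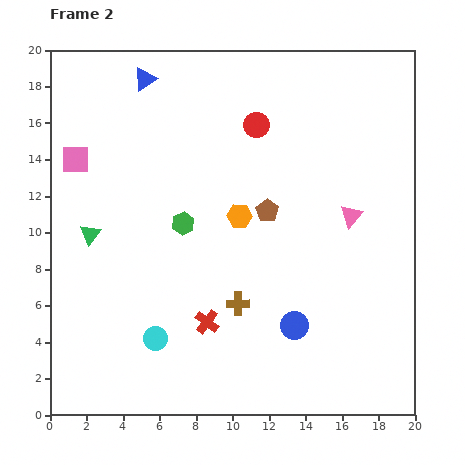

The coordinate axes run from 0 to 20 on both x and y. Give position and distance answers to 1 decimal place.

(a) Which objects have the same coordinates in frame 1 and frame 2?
the pink square, the red cross, the red circle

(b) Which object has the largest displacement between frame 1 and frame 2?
the green hexagon

(moved 7.7; next 6.7)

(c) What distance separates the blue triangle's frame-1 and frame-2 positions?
1.8

The blue triangle moved from (4.2, 16.9) to (5.2, 18.4), a distance of √(1.0² + 1.5²) ≈ 1.8.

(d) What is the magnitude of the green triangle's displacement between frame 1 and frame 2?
6.1

The green triangle moved from (8.2, 8.9) to (2.2, 9.9), a distance of √(6.0² + 1.0²) ≈ 6.1.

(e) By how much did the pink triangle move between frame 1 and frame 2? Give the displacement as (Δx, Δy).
(-1.0, 1.7)

The pink triangle was at (17.5, 9.2) in frame 1 and (16.5, 10.9) in frame 2.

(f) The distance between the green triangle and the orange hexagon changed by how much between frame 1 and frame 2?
+2.0

Distance in frame 1: 6.3. Distance in frame 2: 8.3.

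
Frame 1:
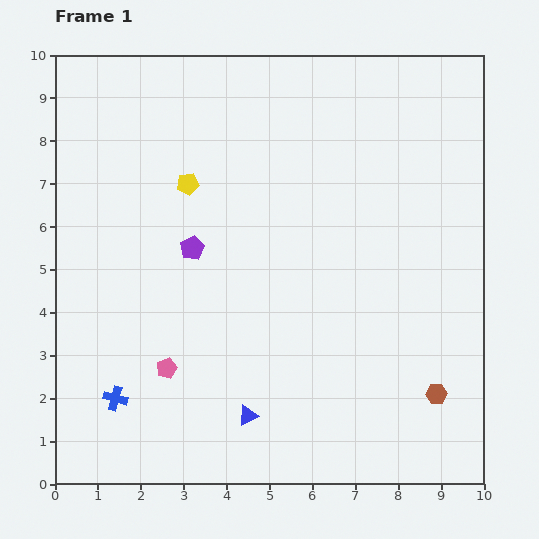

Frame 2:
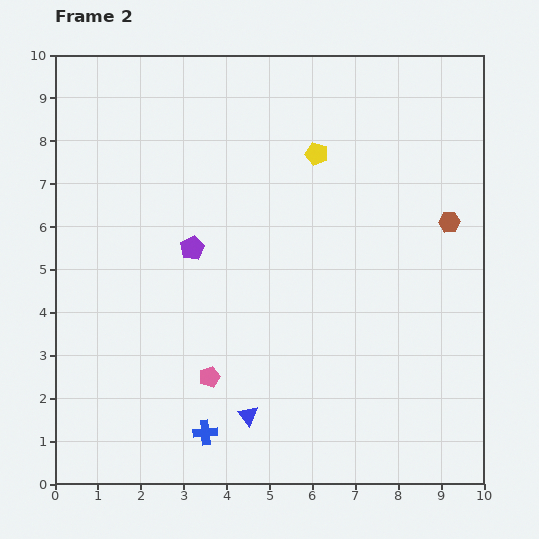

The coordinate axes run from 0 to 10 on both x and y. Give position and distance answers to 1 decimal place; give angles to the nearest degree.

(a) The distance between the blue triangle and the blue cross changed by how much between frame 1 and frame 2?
-2.0

Distance in frame 1: 3.1. Distance in frame 2: 1.1.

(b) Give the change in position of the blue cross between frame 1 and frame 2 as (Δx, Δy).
(2.1, -0.8)

The blue cross was at (1.4, 2.0) in frame 1 and (3.5, 1.2) in frame 2.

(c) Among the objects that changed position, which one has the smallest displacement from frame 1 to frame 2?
the pink pentagon

(moved 1.0)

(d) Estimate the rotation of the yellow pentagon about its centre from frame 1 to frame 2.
25° clockwise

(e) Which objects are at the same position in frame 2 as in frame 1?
the blue triangle, the purple pentagon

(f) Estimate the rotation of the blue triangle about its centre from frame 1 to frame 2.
42° counter-clockwise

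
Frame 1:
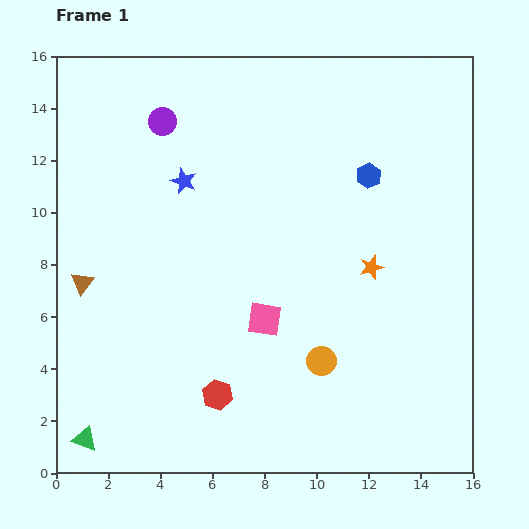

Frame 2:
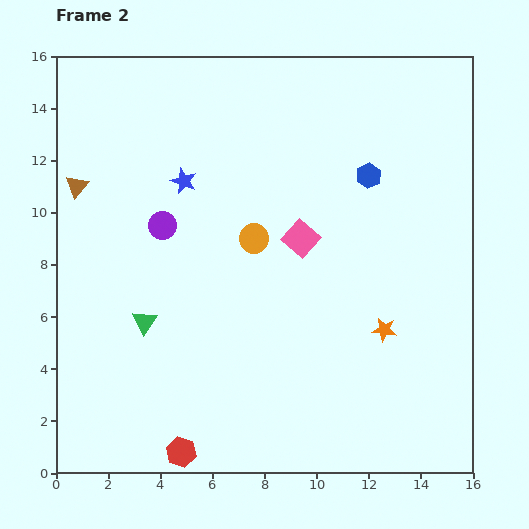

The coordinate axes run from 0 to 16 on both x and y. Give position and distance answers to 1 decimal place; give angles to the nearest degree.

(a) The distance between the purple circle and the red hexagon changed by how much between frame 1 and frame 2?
-2.0

Distance in frame 1: 10.7. Distance in frame 2: 8.7.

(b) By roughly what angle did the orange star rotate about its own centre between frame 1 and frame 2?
24° clockwise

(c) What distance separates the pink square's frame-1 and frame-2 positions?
3.4

The pink square moved from (8.0, 5.9) to (9.4, 9.0), a distance of √(1.4² + 3.1²) ≈ 3.4.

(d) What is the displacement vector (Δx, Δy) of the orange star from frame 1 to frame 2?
(0.5, -2.4)

The orange star was at (12.1, 7.9) in frame 1 and (12.6, 5.5) in frame 2.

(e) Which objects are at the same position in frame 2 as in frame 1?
the blue hexagon, the blue star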